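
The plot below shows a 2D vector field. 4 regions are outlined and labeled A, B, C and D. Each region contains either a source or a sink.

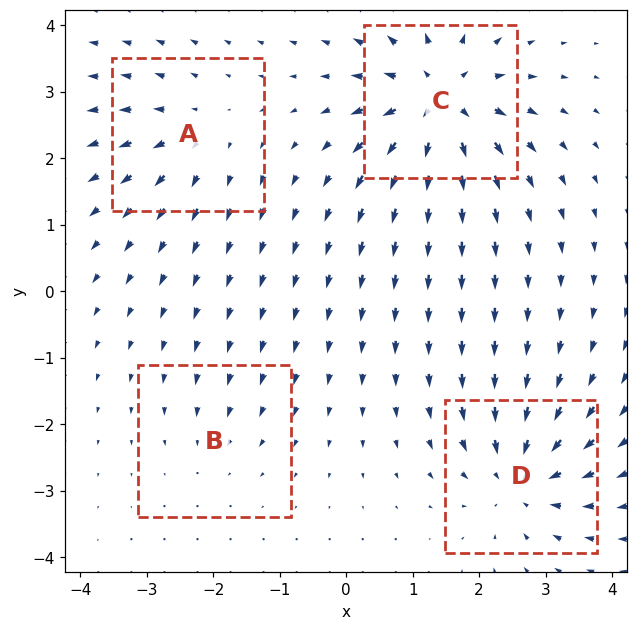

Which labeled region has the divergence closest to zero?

B

Divergence at each region's feature centre — A: about +4, B: about -2, C: about +9, D: about -7. Region B is closest to zero.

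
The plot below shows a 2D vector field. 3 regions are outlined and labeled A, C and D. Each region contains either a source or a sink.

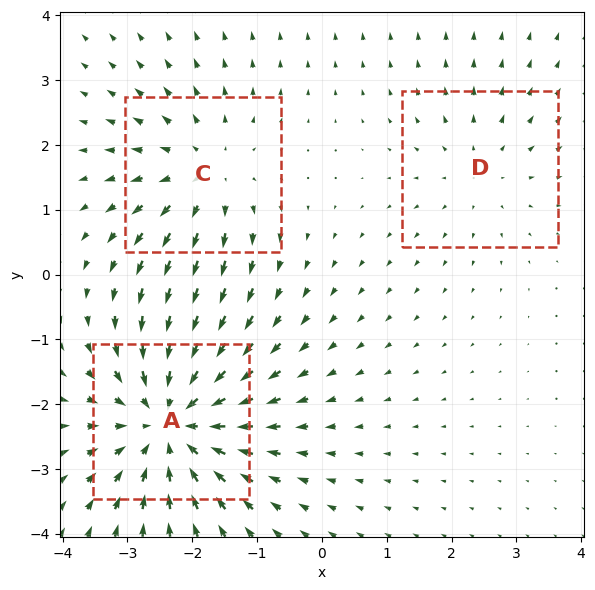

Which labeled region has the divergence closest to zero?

D

Divergence at each region's feature centre — A: about -4, C: about +3, D: about +2. Region D is closest to zero.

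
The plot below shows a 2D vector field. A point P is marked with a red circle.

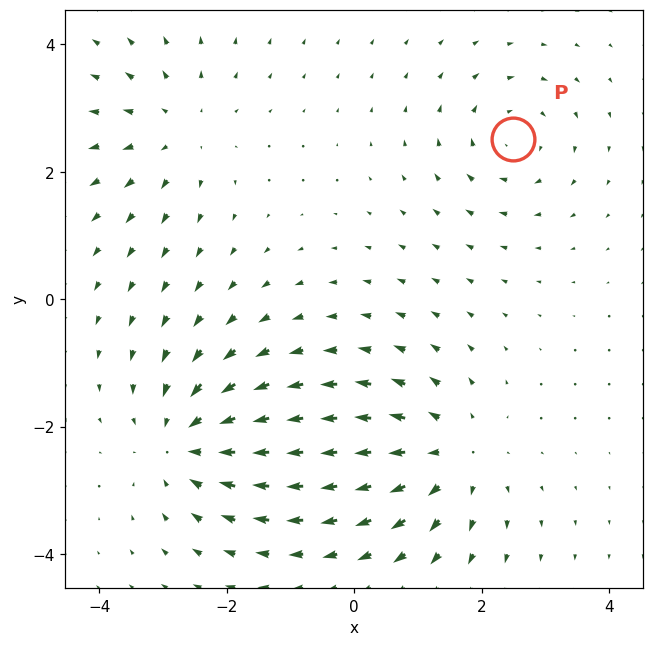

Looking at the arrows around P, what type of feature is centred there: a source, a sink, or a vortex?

vortex

At P (2.5, 2.5) the arrows circulate clockwise. Divergence ≈0, curl about -4 — near-zero divergence with nonzero curl is a vortex.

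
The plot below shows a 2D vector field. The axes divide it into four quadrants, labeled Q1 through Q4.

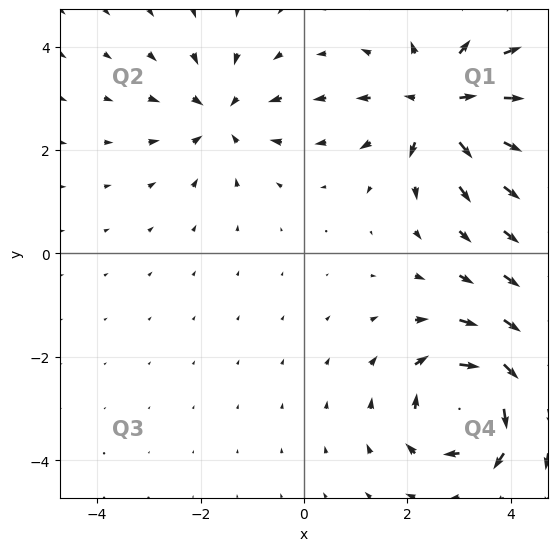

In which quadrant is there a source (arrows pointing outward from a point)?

Q1

The source sits at approximately (2.7, 2.9), which lies in quadrant Q1. The divergence there is about +5, positive as expected for a source.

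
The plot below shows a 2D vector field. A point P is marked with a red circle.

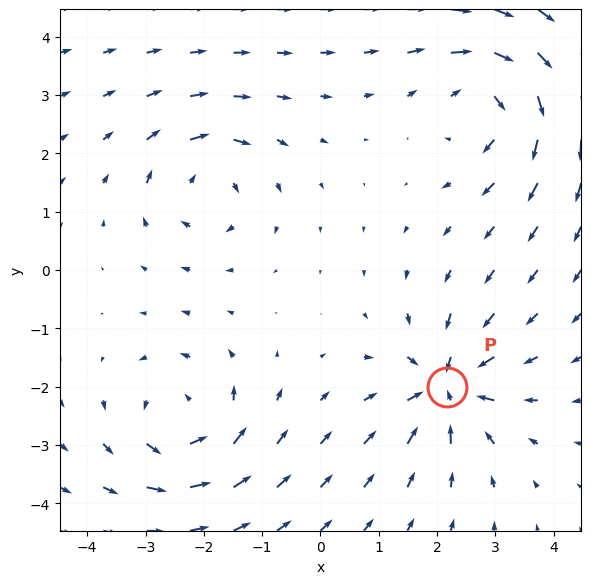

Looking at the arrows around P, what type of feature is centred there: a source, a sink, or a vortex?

sink

At P (2.2, -2.0) the arrows converge inward. Divergence about -6, curl ≈0 — negative divergence with near-zero curl is a sink.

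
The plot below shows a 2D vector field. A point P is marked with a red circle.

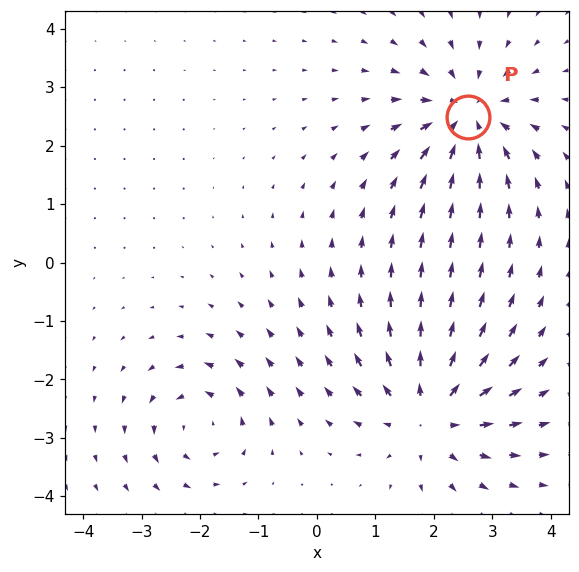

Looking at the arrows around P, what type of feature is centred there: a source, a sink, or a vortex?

sink

At P (2.6, 2.5) the arrows converge inward. Divergence about -5, curl ≈0 — negative divergence with near-zero curl is a sink.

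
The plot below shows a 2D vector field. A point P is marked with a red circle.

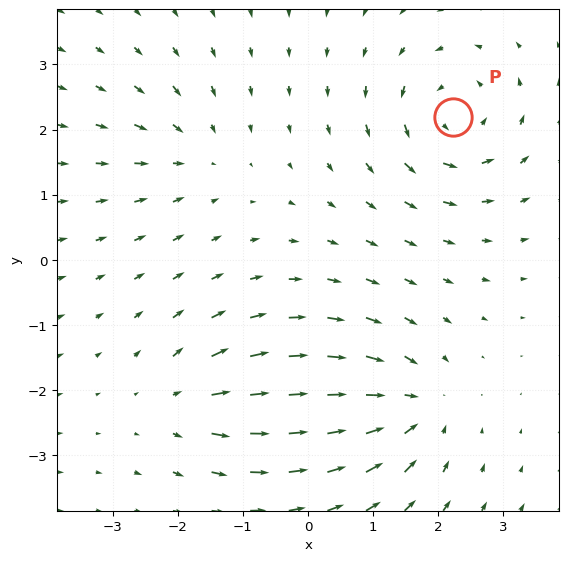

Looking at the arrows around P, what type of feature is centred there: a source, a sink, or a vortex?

vortex

At P (2.2, 2.2) the arrows circulate counterclockwise. Divergence ≈0, curl about +5 — near-zero divergence with nonzero curl is a vortex.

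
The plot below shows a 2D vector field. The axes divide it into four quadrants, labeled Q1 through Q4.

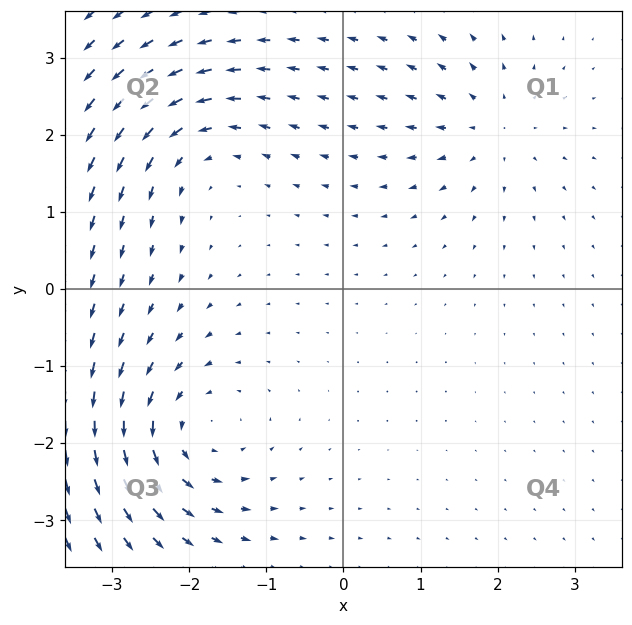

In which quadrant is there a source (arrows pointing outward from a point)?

The source sits at approximately (1.9, 2.1), which lies in quadrant Q1. The divergence there is about +4, positive as expected for a source.

Q1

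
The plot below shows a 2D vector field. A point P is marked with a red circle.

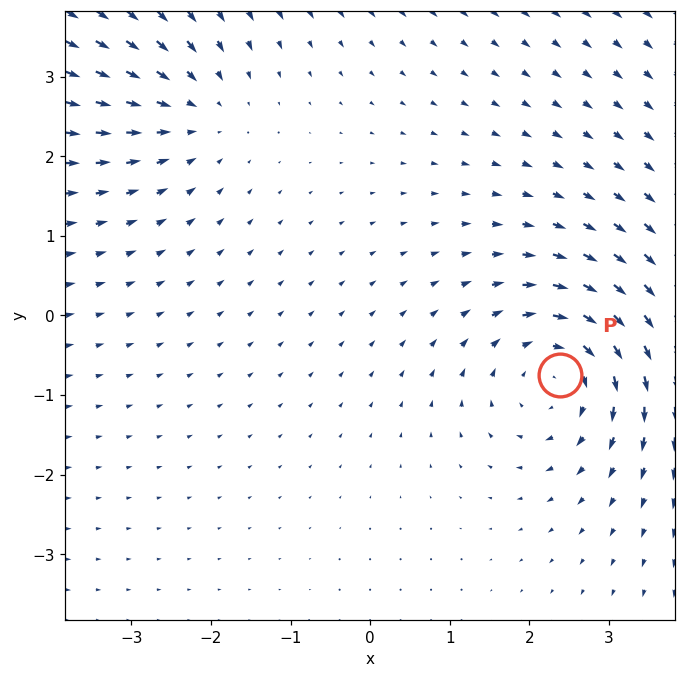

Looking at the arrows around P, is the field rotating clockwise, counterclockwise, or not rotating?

clockwise

Near P at (2.4, -0.7) the arrows circulate clockwise. The curl (z-component) there is about -4; negative curl means clockwise rotation.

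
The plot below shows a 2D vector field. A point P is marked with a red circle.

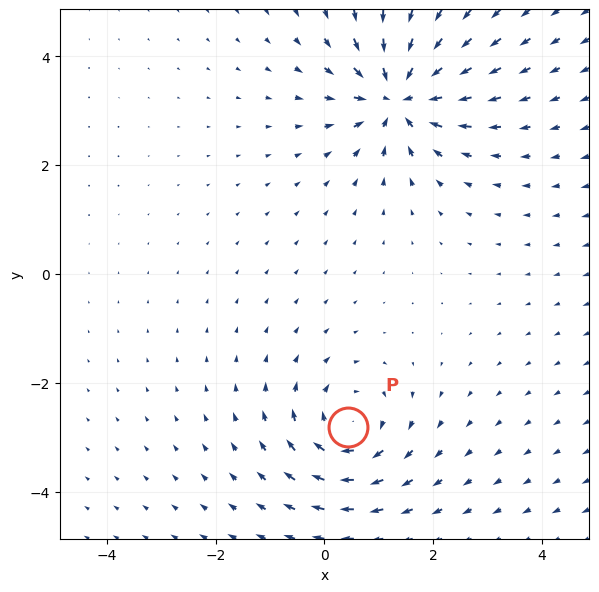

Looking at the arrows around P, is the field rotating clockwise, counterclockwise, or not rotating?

clockwise

Near P at (0.4, -2.8) the arrows circulate clockwise. The curl (z-component) there is about -3; negative curl means clockwise rotation.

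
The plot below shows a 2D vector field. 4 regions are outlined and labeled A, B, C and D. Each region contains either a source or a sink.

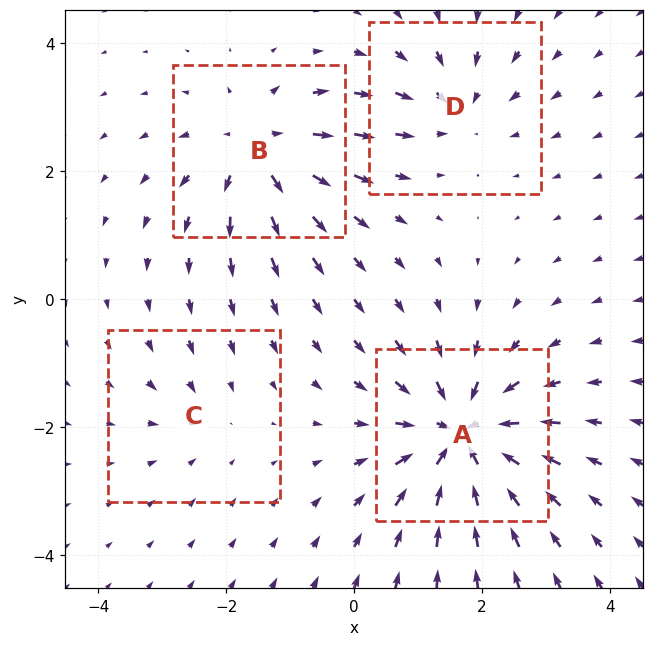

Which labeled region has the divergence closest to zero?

C

Divergence at each region's feature centre — A: about -7, B: about +5, C: about -2, D: about -4. Region C is closest to zero.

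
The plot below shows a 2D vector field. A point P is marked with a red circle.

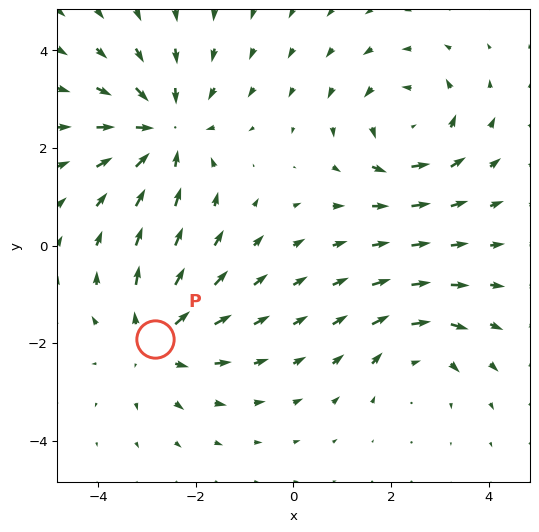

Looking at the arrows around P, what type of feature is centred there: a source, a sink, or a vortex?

source

At P (-2.8, -1.9) the arrows spread outward. Divergence about +3, curl ≈0 — positive divergence with near-zero curl is a source.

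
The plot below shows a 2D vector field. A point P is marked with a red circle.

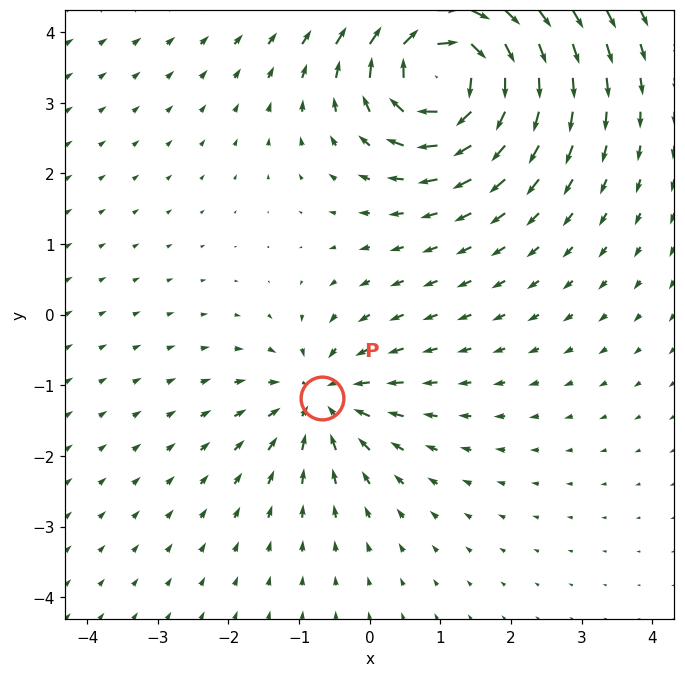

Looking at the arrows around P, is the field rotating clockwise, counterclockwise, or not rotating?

not rotating

Near P at (-0.7, -1.2) the arrows show no circulation. The curl there is ≈0.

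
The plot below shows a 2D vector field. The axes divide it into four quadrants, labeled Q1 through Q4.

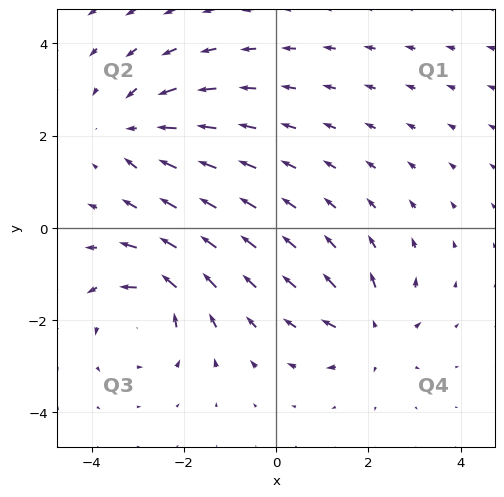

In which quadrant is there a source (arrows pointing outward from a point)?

Q4

The source sits at approximately (2.1, -2.3), which lies in quadrant Q4. The divergence there is about +5, positive as expected for a source.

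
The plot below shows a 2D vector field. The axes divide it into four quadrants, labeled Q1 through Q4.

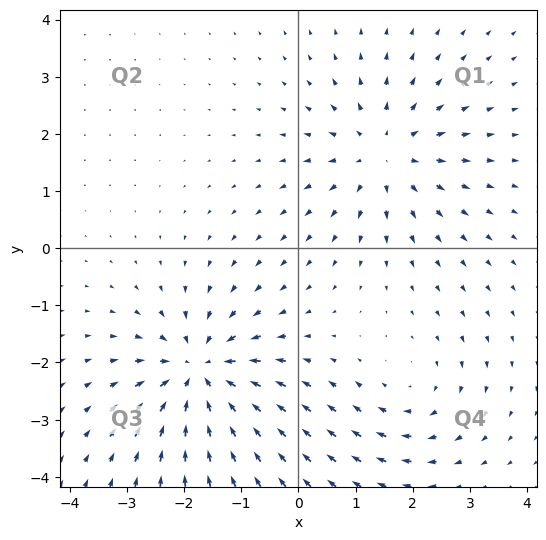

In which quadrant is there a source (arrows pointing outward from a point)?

The source sits at approximately (1.5, 1.6), which lies in quadrant Q1. The divergence there is about +4, positive as expected for a source.

Q1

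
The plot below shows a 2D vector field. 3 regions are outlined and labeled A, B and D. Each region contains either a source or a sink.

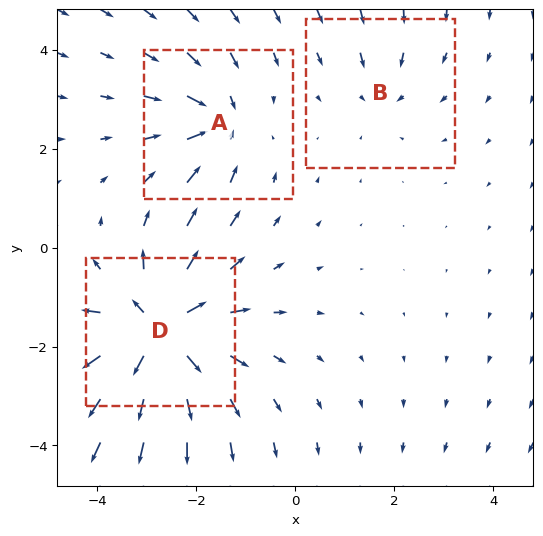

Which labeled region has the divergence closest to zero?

Divergence at each region's feature centre — A: about -4, B: about -2, D: about +6. Region B is closest to zero.

B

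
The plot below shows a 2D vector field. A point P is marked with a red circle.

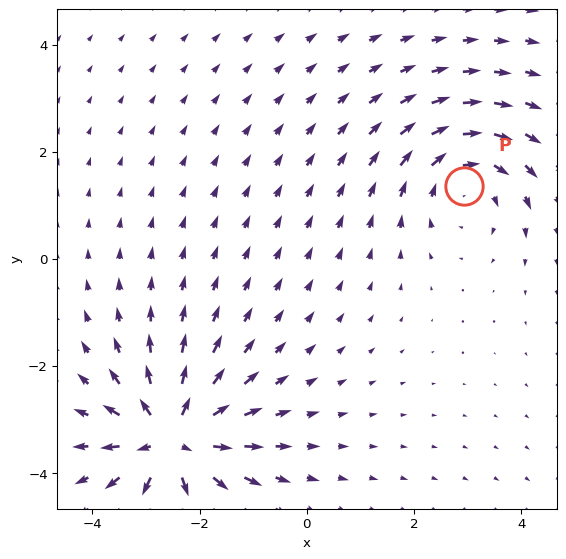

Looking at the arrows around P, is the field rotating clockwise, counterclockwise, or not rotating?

clockwise

Near P at (2.9, 1.4) the arrows circulate clockwise. The curl (z-component) there is about -3; negative curl means clockwise rotation.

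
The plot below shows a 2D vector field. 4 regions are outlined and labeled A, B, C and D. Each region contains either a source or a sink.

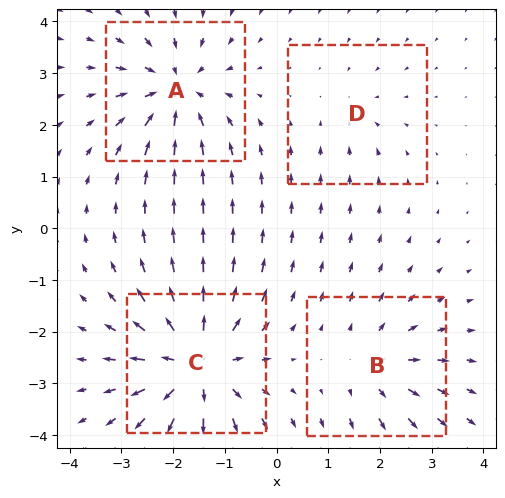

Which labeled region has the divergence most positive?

Divergence at each region's feature centre — A: about -6, B: about +4, C: about +7, D: about -2. Region C is most positive.

C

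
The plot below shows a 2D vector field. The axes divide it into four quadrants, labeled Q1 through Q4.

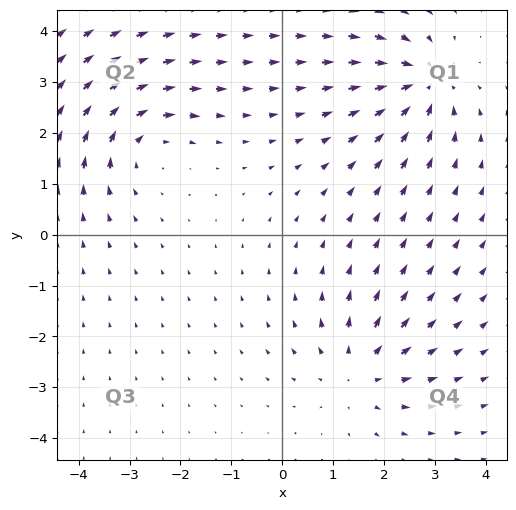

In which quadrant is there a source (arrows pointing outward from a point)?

The source sits at approximately (1.5, -2.7), which lies in quadrant Q4. The divergence there is about +3, positive as expected for a source.

Q4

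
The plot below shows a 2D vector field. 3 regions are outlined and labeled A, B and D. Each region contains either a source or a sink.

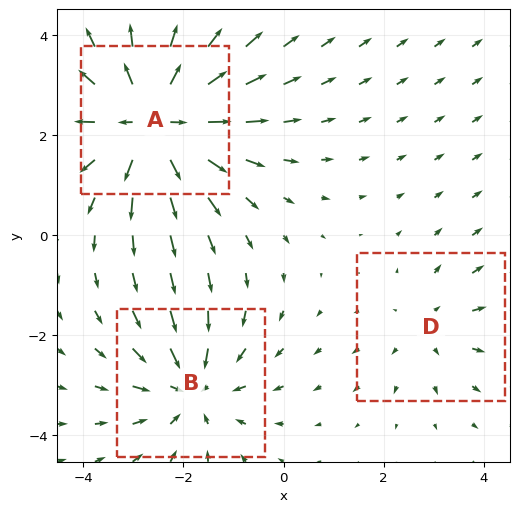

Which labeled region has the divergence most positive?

A

Divergence at each region's feature centre — A: about +4, B: about -3, D: about +2. Region A is most positive.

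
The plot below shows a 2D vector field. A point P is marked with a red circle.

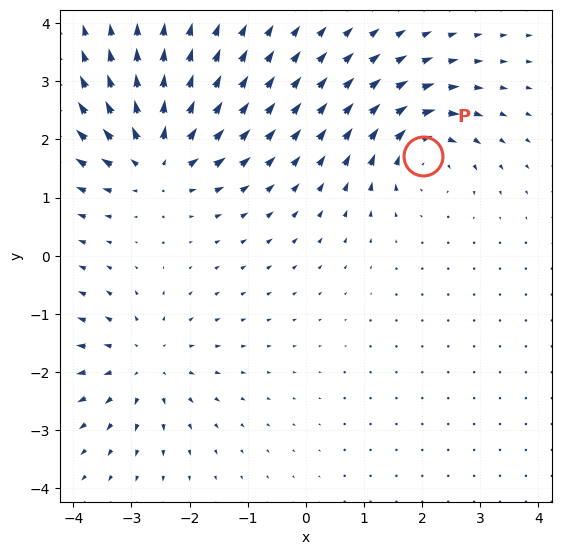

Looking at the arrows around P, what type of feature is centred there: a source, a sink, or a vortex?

vortex

At P (2.0, 1.7) the arrows circulate clockwise. Divergence ≈0, curl about -6 — near-zero divergence with nonzero curl is a vortex.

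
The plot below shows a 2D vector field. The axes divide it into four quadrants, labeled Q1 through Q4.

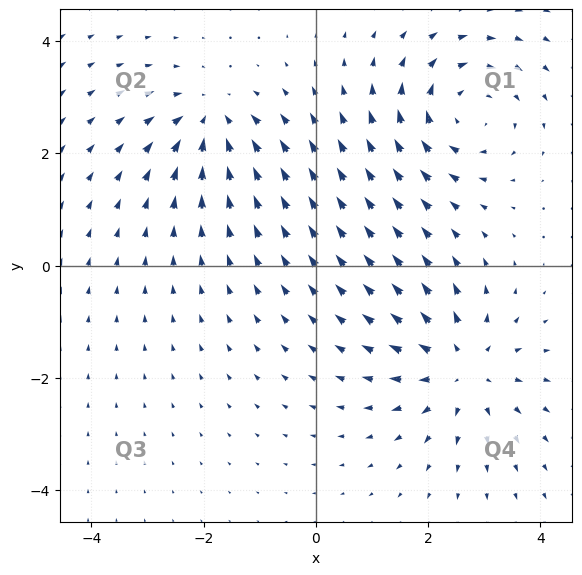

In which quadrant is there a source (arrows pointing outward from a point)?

The source sits at approximately (2.6, -1.8), which lies in quadrant Q4. The divergence there is about +4, positive as expected for a source.

Q4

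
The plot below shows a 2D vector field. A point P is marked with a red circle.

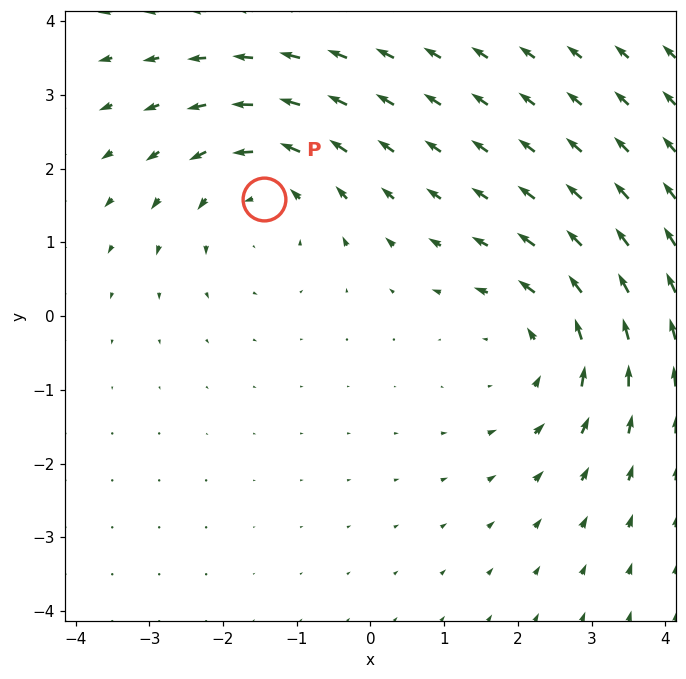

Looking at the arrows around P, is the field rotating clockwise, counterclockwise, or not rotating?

counterclockwise

Near P at (-1.4, 1.6) the arrows circulate counterclockwise. The curl (z-component) there is about +2; positive curl means counterclockwise rotation.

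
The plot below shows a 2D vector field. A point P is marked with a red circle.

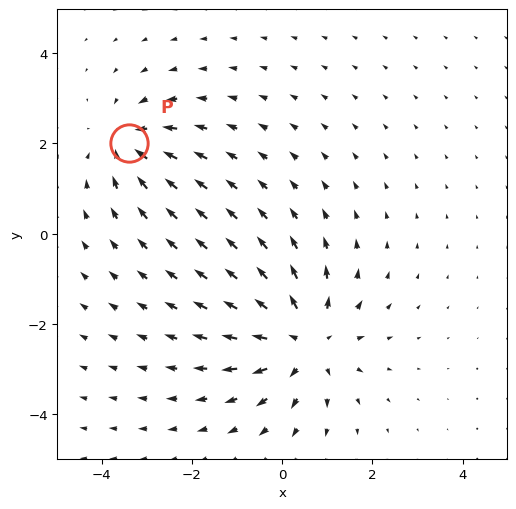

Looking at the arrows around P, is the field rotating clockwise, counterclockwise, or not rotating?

Near P at (-3.4, 2.0) the arrows show no circulation. The curl there is ≈0.

not rotating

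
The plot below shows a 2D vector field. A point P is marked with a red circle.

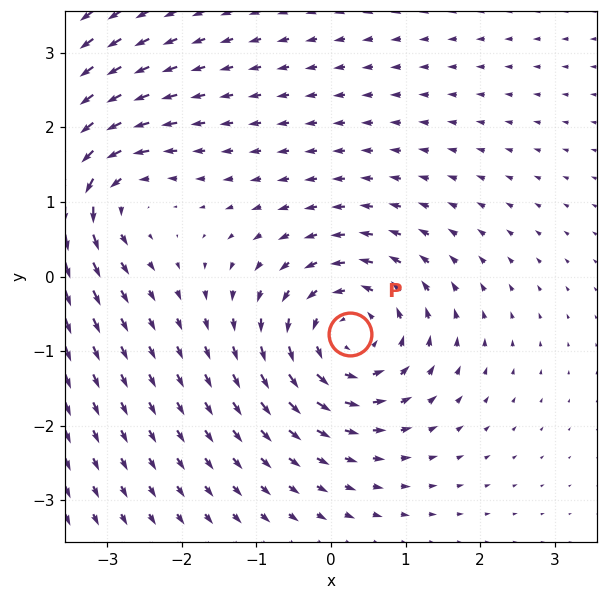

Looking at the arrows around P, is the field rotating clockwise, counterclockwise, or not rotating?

Near P at (0.3, -0.8) the arrows circulate counterclockwise. The curl (z-component) there is about +4; positive curl means counterclockwise rotation.

counterclockwise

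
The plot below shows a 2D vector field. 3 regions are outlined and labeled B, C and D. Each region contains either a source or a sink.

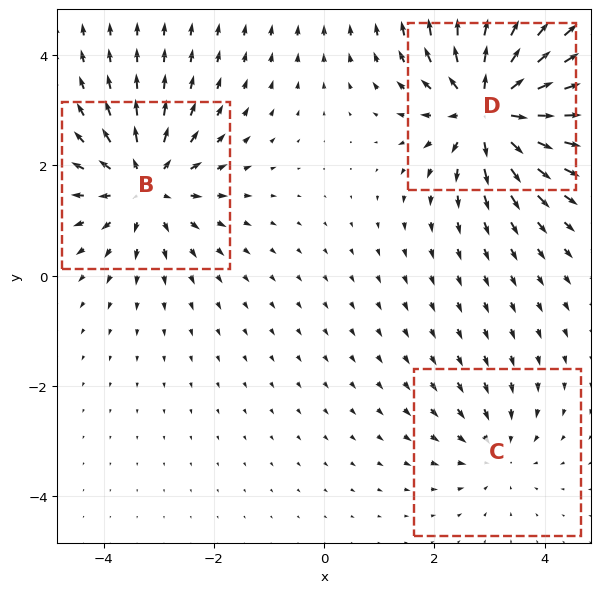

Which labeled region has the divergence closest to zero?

Divergence at each region's feature centre — B: about +4, C: about -2, D: about +5. Region C is closest to zero.

C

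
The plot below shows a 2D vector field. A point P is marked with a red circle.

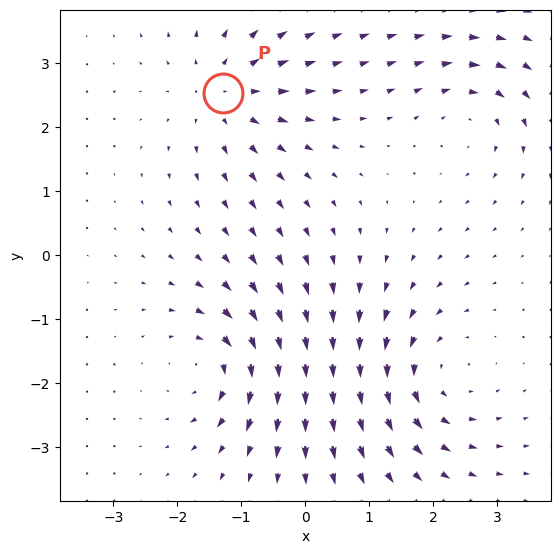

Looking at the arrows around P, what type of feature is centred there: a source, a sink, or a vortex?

At P (-1.3, 2.5) the arrows spread outward. Divergence about +4, curl ≈0 — positive divergence with near-zero curl is a source.

source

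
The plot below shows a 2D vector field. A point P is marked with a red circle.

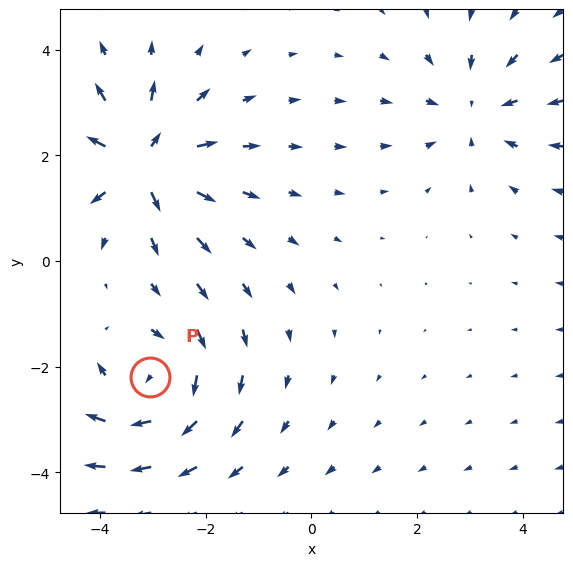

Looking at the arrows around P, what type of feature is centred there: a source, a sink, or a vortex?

vortex

At P (-3.1, -2.2) the arrows circulate clockwise. Divergence ≈0, curl about -5 — near-zero divergence with nonzero curl is a vortex.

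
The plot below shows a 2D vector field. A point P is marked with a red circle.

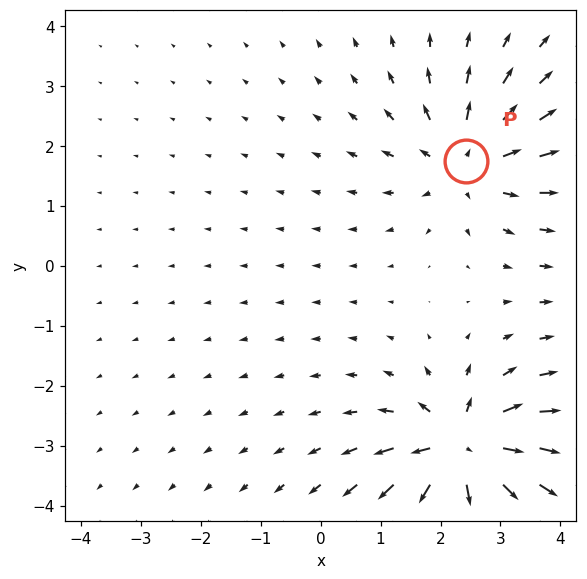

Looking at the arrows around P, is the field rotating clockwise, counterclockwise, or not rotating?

not rotating

Near P at (2.4, 1.7) the arrows show no circulation. The curl there is ≈0.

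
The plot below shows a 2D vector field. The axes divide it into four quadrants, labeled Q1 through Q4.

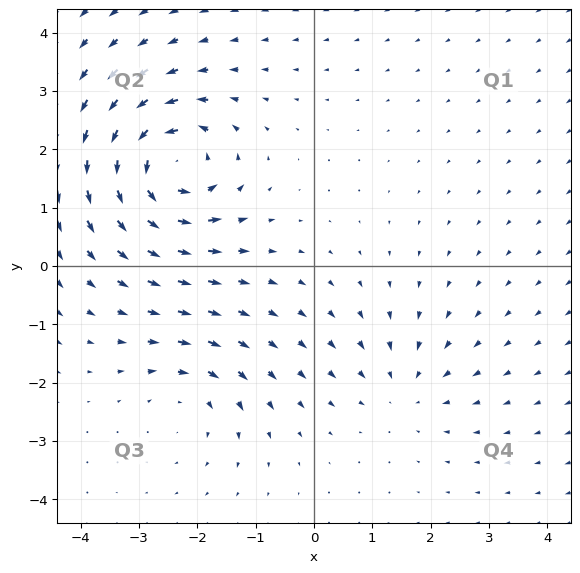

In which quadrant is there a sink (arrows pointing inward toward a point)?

Q4

The sink sits at approximately (1.6, -2.1), which lies in quadrant Q4. The divergence there is about -3, negative as expected for a sink.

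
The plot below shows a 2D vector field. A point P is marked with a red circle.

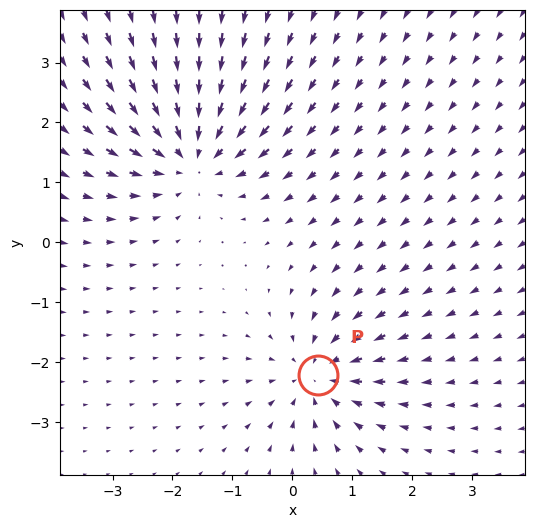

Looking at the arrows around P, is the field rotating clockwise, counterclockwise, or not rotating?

not rotating

Near P at (0.4, -2.2) the arrows show no circulation. The curl there is ≈0.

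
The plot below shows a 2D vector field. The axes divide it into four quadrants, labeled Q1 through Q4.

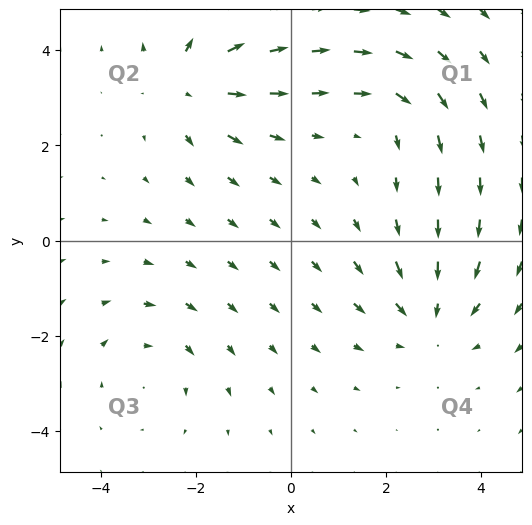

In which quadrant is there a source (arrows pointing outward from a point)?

The source sits at approximately (-2.1, 3.3), which lies in quadrant Q2. The divergence there is about +4, positive as expected for a source.

Q2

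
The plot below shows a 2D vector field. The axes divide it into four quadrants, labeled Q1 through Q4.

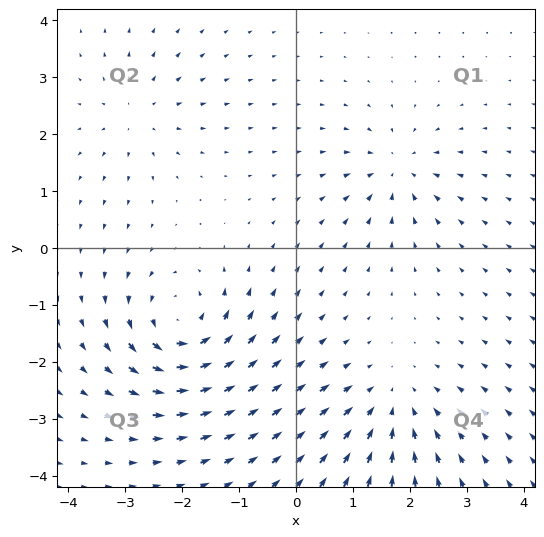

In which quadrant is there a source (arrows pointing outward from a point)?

Q2

The source sits at approximately (-2.8, 2.3), which lies in quadrant Q2. The divergence there is about +3, positive as expected for a source.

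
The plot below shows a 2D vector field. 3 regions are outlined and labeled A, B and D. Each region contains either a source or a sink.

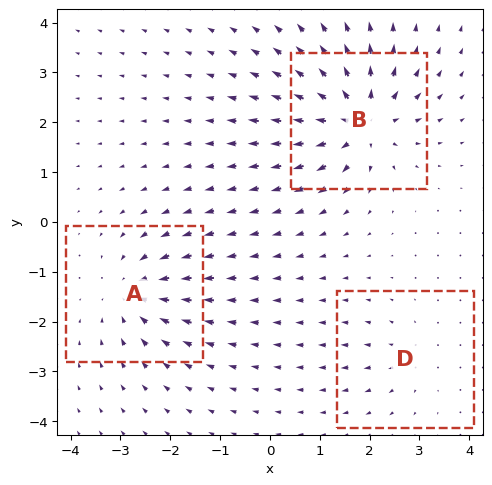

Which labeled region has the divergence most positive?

Divergence at each region's feature centre — A: about -4, B: about +6, D: about +2. Region B is most positive.

B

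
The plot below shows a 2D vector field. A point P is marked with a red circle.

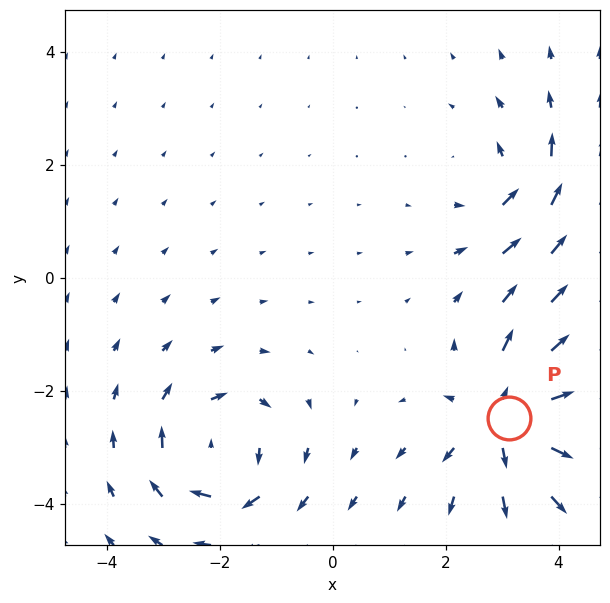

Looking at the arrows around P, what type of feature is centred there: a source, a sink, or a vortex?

source

At P (3.1, -2.5) the arrows spread outward. Divergence about +5, curl ≈0 — positive divergence with near-zero curl is a source.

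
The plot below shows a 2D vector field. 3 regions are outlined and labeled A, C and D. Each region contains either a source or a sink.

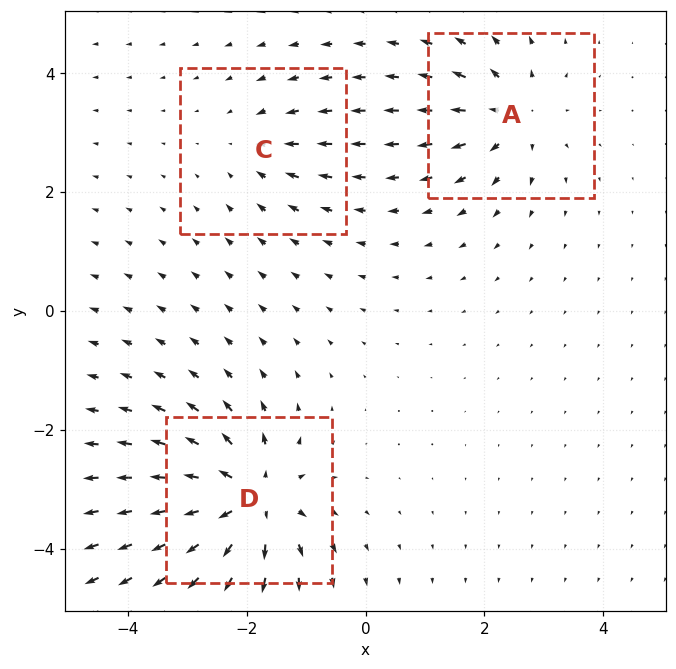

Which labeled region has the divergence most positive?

Divergence at each region's feature centre — A: about +4, C: about -2, D: about +6. Region D is most positive.

D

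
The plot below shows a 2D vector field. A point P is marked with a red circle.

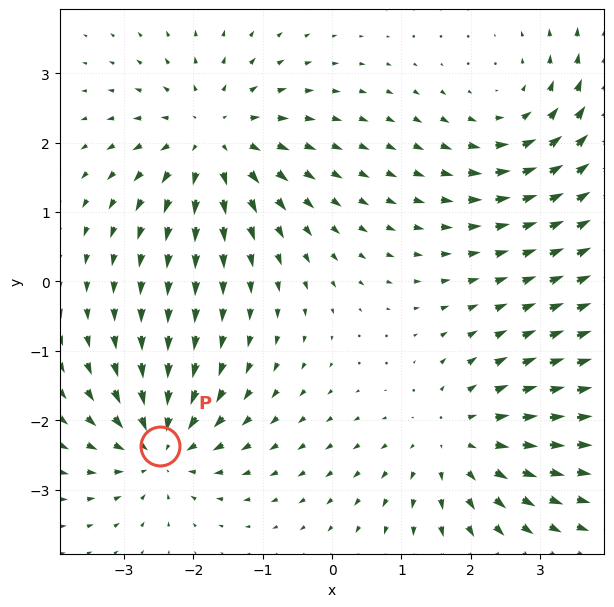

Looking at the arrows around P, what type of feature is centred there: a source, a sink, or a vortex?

At P (-2.5, -2.4) the arrows converge inward. Divergence about -5, curl ≈0 — negative divergence with near-zero curl is a sink.

sink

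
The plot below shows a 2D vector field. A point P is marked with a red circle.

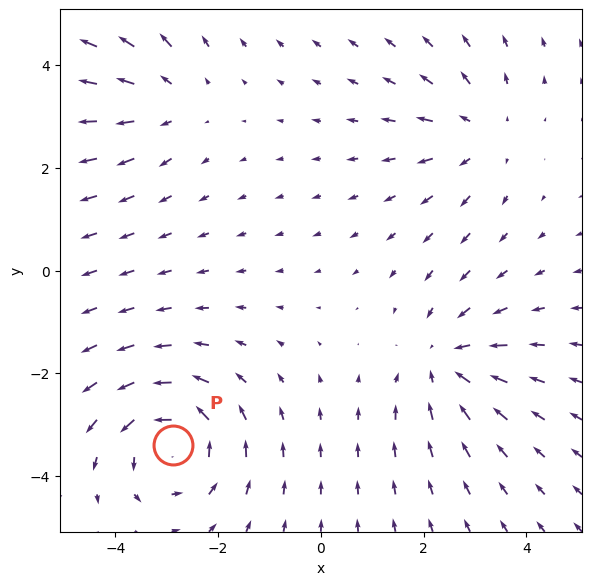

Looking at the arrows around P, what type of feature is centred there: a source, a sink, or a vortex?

vortex

At P (-2.9, -3.4) the arrows circulate counterclockwise. Divergence ≈0, curl about +5 — near-zero divergence with nonzero curl is a vortex.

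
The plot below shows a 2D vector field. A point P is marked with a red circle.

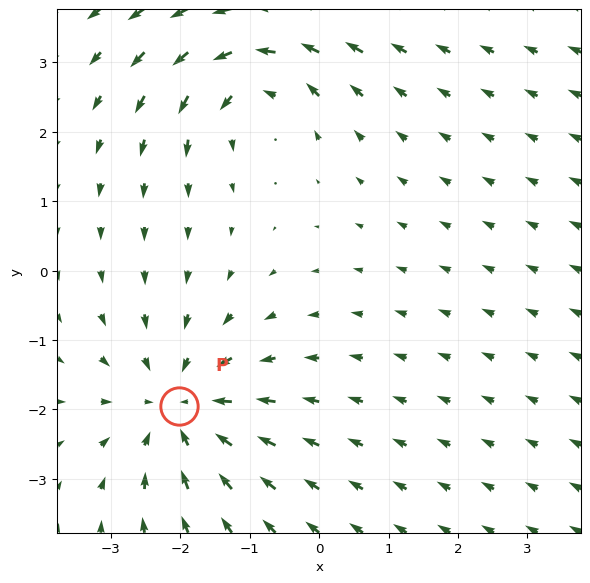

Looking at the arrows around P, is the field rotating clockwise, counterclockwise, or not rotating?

Near P at (-2.0, -2.0) the arrows show no circulation. The curl there is ≈0.

not rotating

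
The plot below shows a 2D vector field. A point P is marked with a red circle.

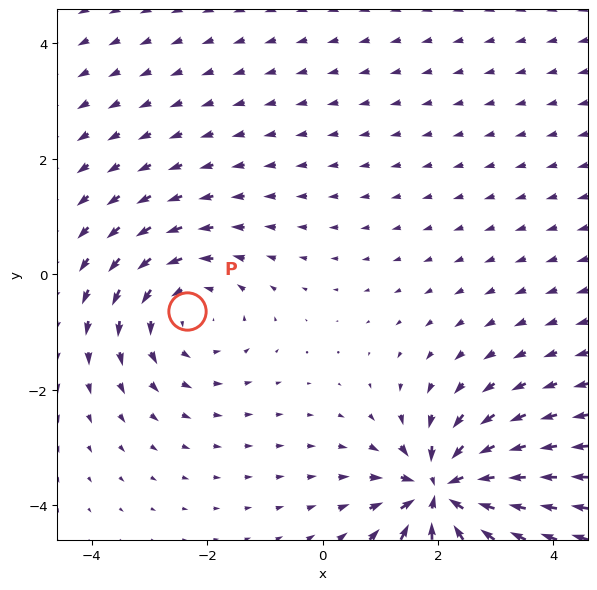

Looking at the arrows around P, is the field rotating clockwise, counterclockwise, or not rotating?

counterclockwise

Near P at (-2.3, -0.6) the arrows circulate counterclockwise. The curl (z-component) there is about +3; positive curl means counterclockwise rotation.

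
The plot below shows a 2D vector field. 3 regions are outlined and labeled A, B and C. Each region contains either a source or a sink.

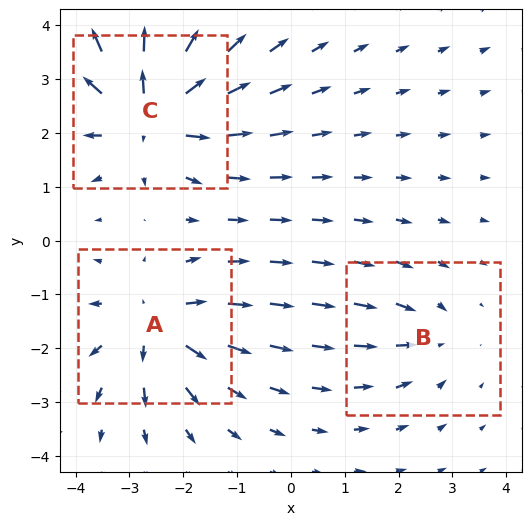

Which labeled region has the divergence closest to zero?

Divergence at each region's feature centre — A: about +4, B: about -2, C: about +5. Region B is closest to zero.

B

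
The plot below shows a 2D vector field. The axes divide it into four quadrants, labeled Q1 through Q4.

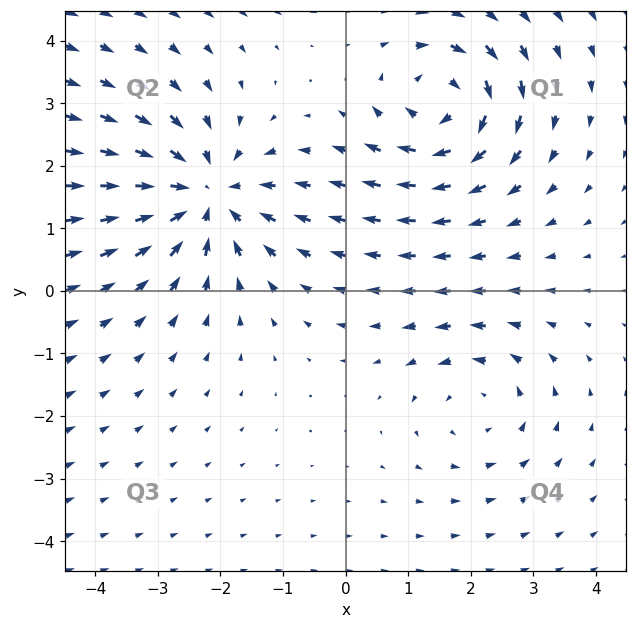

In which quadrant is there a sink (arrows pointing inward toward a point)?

Q2

The sink sits at approximately (-2.2, 1.5), which lies in quadrant Q2. The divergence there is about -5, negative as expected for a sink.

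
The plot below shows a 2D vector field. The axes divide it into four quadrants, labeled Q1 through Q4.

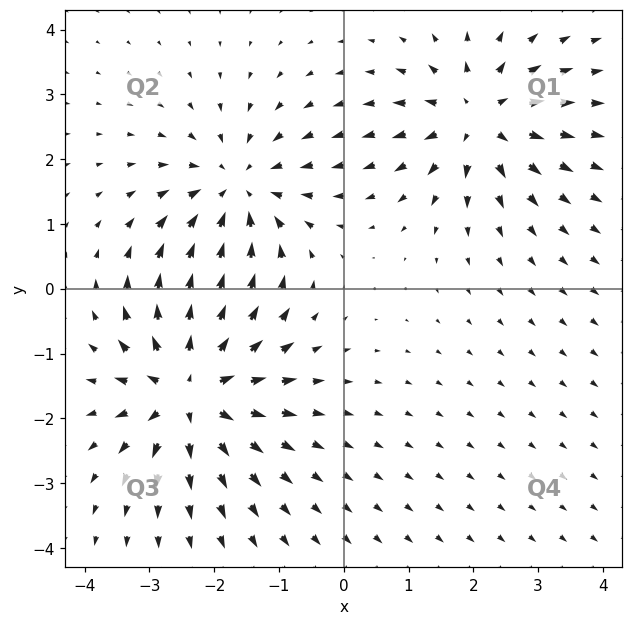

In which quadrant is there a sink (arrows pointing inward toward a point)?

Q2

The sink sits at approximately (-1.7, 1.5), which lies in quadrant Q2. The divergence there is about -4, negative as expected for a sink.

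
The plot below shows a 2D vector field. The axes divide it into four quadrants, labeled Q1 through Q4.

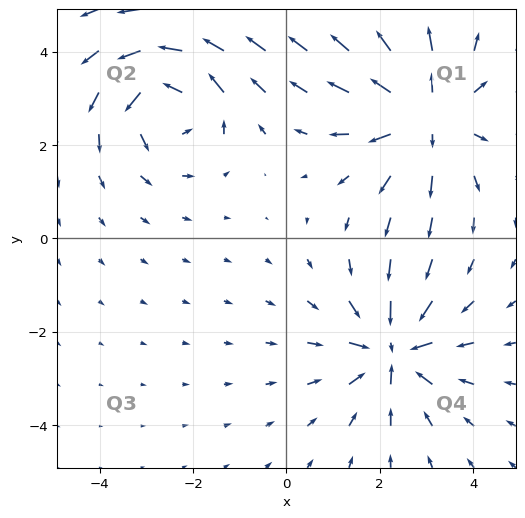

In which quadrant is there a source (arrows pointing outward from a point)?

The source sits at approximately (3.0, 2.6), which lies in quadrant Q1. The divergence there is about +4, positive as expected for a source.

Q1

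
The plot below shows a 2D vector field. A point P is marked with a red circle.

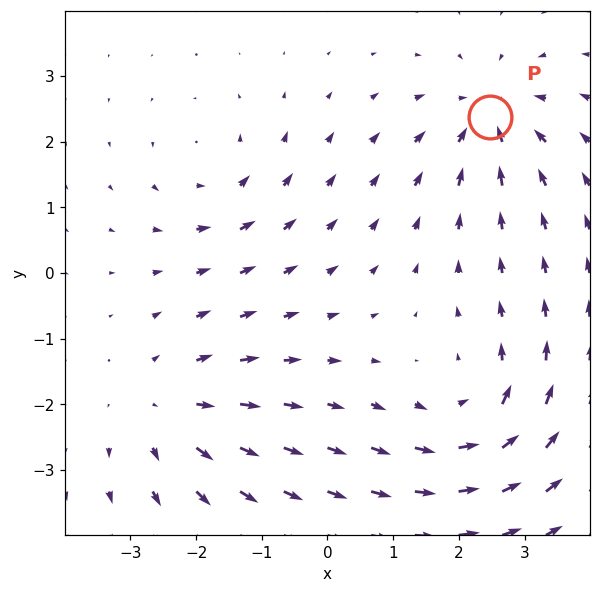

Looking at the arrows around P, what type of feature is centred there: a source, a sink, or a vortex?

sink

At P (2.5, 2.4) the arrows converge inward. Divergence about -5, curl ≈0 — negative divergence with near-zero curl is a sink.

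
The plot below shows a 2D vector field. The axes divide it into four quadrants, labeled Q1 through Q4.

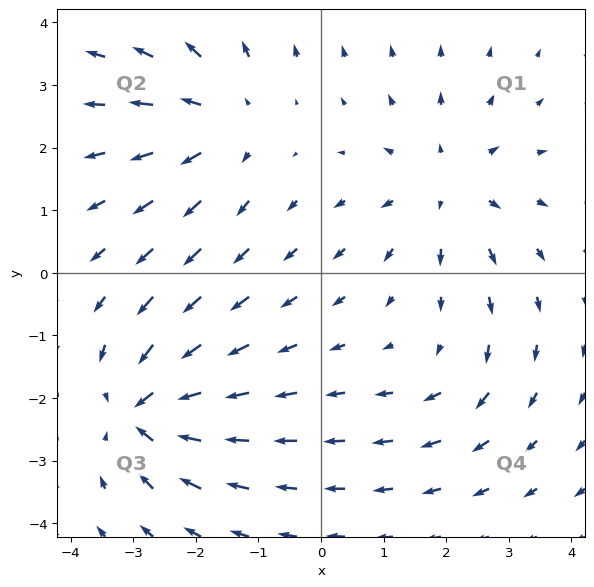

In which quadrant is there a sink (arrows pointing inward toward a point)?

Q3

The sink sits at approximately (-2.8, -2.2), which lies in quadrant Q3. The divergence there is about -7, negative as expected for a sink.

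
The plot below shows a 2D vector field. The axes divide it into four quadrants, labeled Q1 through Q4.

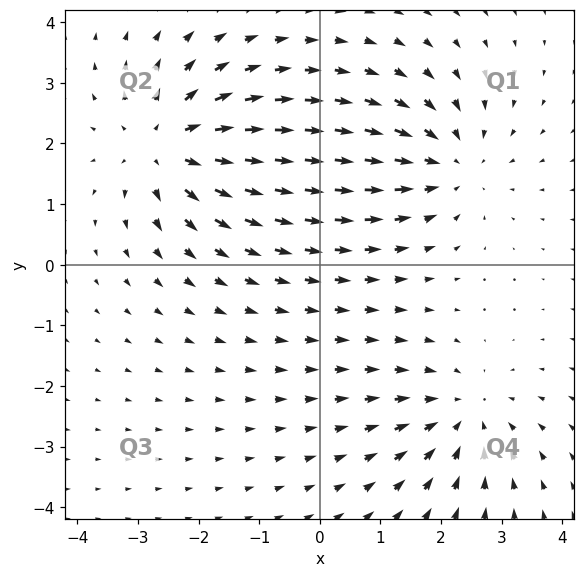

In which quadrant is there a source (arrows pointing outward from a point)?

The source sits at approximately (-2.5, 2.0), which lies in quadrant Q2. The divergence there is about +4, positive as expected for a source.

Q2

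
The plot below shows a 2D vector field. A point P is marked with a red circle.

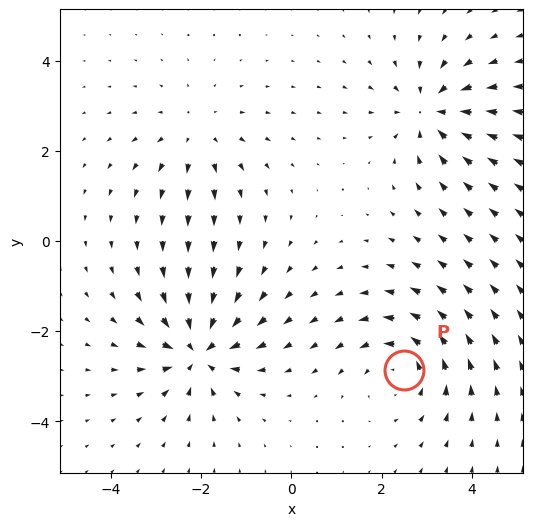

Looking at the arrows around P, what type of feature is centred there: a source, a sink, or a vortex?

At P (2.5, -2.9) the arrows circulate counterclockwise. Divergence ≈0, curl about +3 — near-zero divergence with nonzero curl is a vortex.

vortex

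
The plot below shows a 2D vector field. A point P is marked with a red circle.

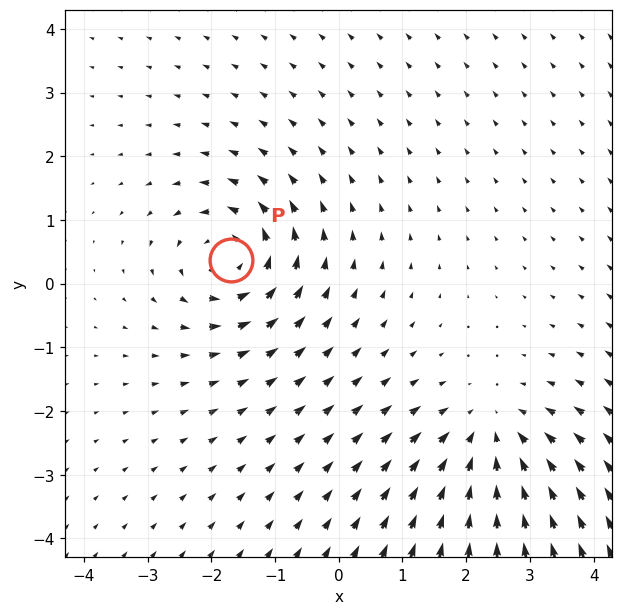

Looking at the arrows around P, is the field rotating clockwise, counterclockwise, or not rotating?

Near P at (-1.7, 0.4) the arrows circulate counterclockwise. The curl (z-component) there is about +5; positive curl means counterclockwise rotation.

counterclockwise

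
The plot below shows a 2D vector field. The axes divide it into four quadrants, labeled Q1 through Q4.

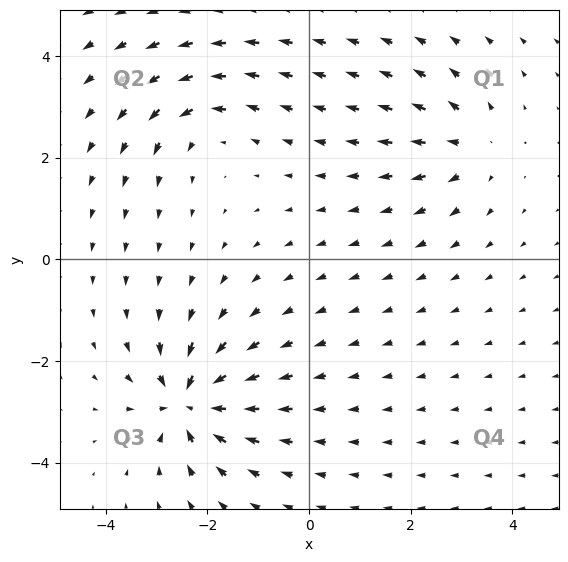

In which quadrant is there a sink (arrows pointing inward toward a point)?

The sink sits at approximately (-2.4, -2.8), which lies in quadrant Q3. The divergence there is about -7, negative as expected for a sink.

Q3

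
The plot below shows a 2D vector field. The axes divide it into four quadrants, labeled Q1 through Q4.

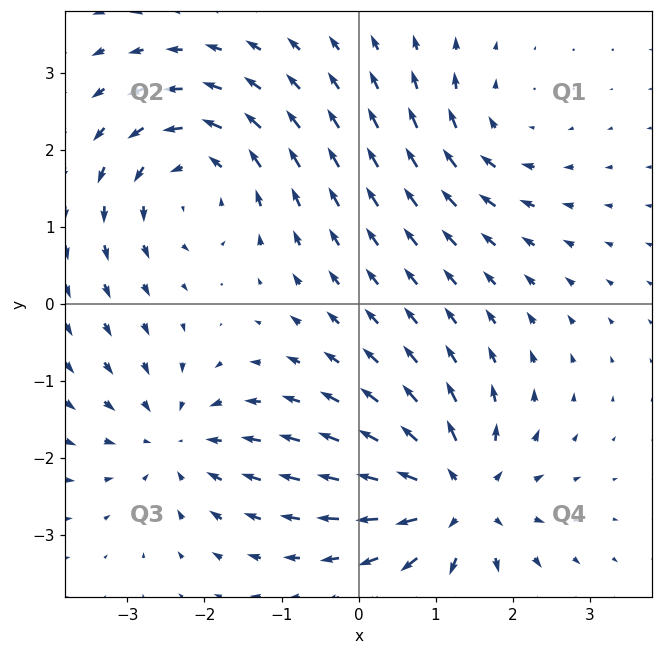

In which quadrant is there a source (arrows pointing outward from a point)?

Q4

The source sits at approximately (1.3, -2.5), which lies in quadrant Q4. The divergence there is about +6, positive as expected for a source.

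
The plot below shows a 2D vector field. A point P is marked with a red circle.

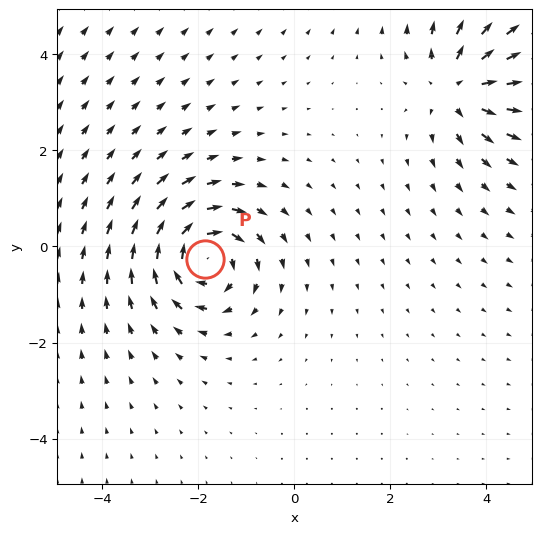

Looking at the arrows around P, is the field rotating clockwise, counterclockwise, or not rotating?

Near P at (-1.9, -0.3) the arrows circulate clockwise. The curl (z-component) there is about -6; negative curl means clockwise rotation.

clockwise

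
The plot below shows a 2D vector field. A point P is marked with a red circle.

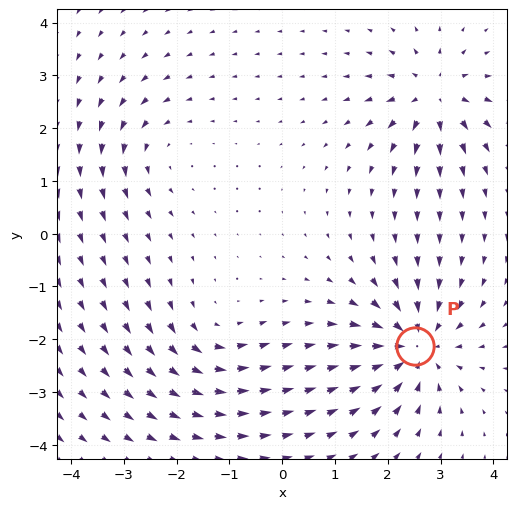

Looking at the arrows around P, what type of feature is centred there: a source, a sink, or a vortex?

sink

At P (2.5, -2.1) the arrows converge inward. Divergence about -5, curl ≈0 — negative divergence with near-zero curl is a sink.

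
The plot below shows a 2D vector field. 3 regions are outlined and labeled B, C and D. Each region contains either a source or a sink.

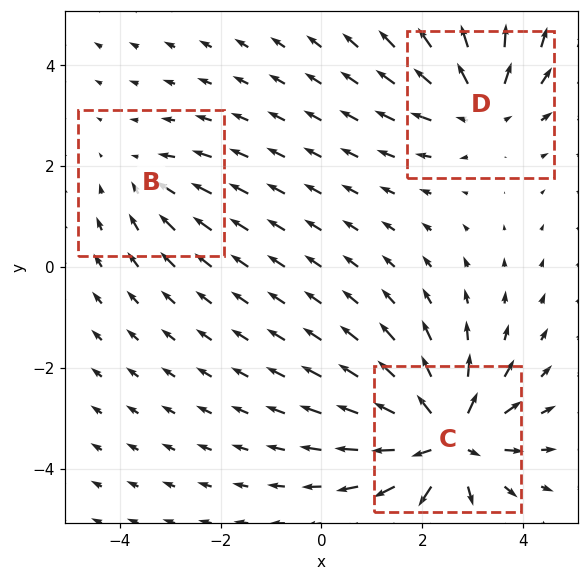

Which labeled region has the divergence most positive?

C

Divergence at each region's feature centre — B: about -2, C: about +6, D: about +4. Region C is most positive.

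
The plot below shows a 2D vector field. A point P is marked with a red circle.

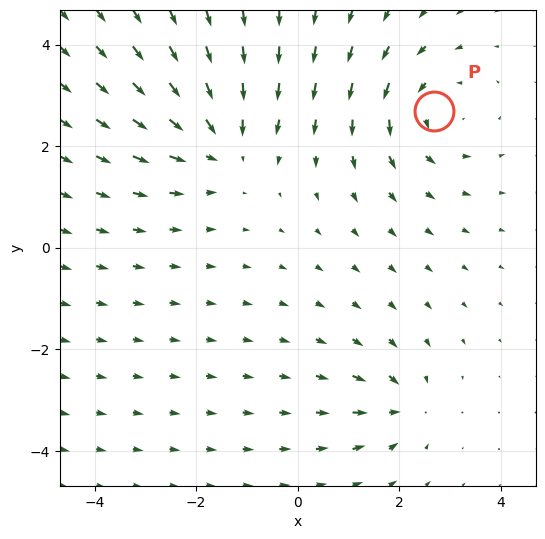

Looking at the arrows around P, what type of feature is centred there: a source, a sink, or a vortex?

vortex

At P (2.7, 2.7) the arrows circulate counterclockwise. Divergence ≈0, curl about +4 — near-zero divergence with nonzero curl is a vortex.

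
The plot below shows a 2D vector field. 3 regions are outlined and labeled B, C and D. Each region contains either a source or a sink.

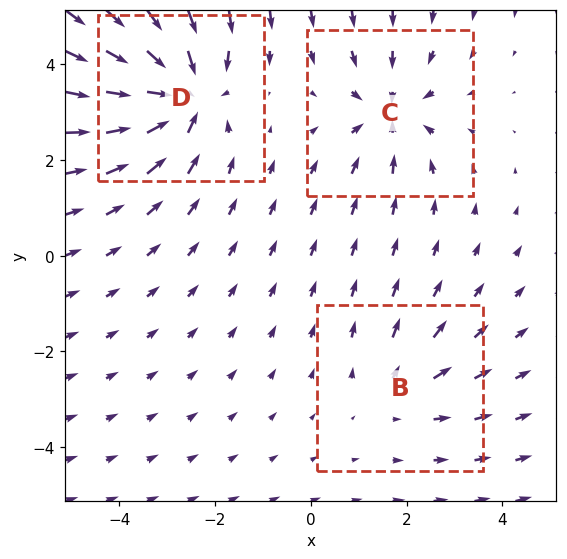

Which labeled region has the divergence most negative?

Divergence at each region's feature centre — B: about +2, C: about -3, D: about -5. Region D is most negative.

D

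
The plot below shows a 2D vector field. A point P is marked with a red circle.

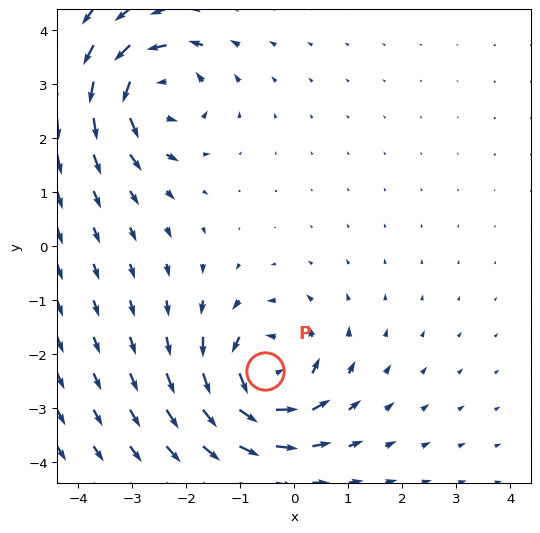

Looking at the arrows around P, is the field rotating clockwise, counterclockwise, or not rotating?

counterclockwise

Near P at (-0.5, -2.3) the arrows circulate counterclockwise. The curl (z-component) there is about +7; positive curl means counterclockwise rotation.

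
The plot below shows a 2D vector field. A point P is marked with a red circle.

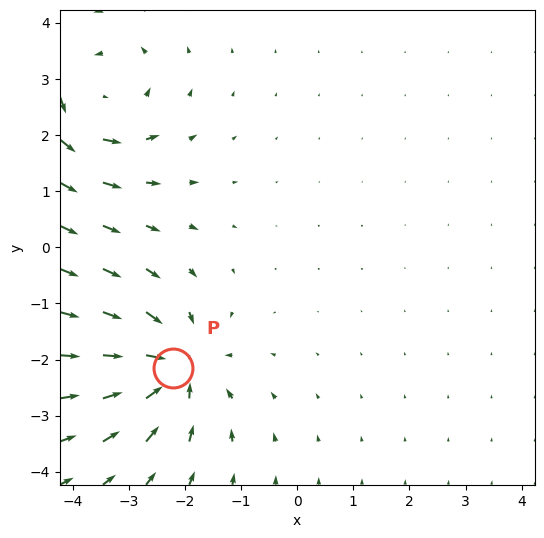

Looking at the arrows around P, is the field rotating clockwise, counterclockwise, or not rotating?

Near P at (-2.2, -2.1) the arrows show no circulation. The curl there is ≈0.

not rotating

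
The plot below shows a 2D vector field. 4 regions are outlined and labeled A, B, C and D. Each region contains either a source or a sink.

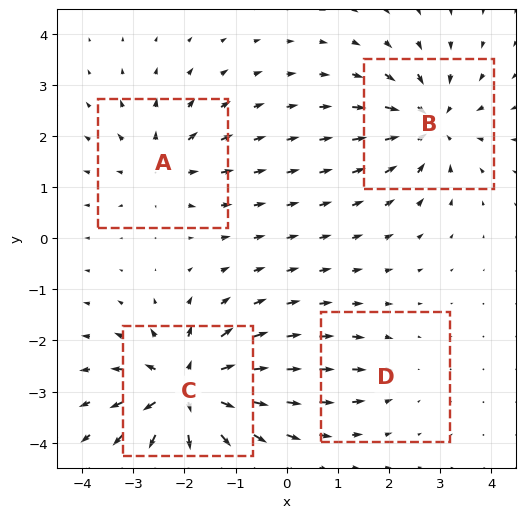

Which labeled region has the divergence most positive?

C

Divergence at each region's feature centre — A: about +4, B: about -6, C: about +8, D: about -2. Region C is most positive.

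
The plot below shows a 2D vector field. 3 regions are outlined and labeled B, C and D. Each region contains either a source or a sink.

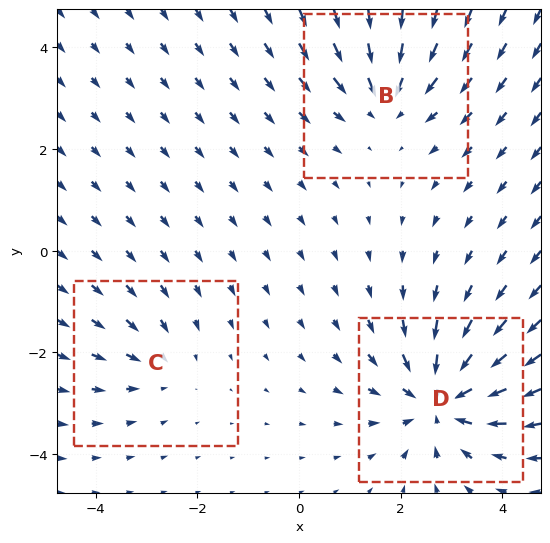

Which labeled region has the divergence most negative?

D

Divergence at each region's feature centre — B: about -3, C: about -2, D: about -5. Region D is most negative.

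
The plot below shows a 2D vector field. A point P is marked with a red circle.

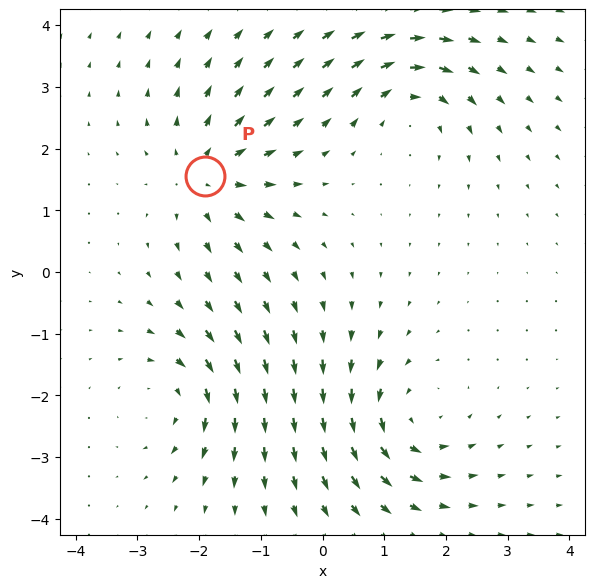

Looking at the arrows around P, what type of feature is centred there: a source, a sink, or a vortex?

At P (-1.9, 1.6) the arrows spread outward. Divergence about +5, curl ≈0 — positive divergence with near-zero curl is a source.

source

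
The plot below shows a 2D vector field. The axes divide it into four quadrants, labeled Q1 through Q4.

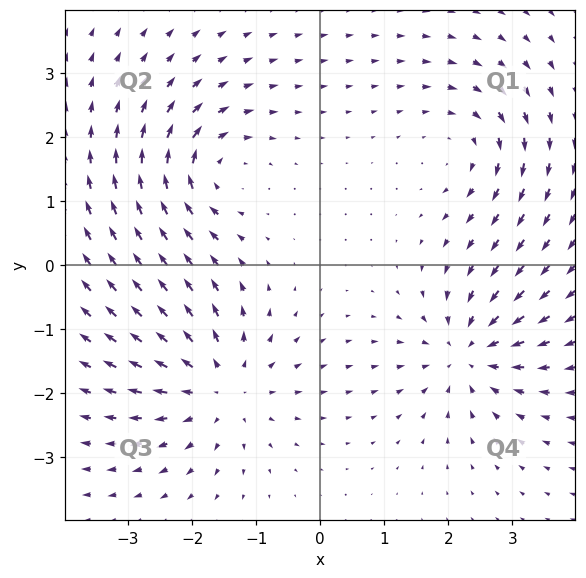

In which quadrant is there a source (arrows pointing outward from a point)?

Q3

The source sits at approximately (-1.6, -1.9), which lies in quadrant Q3. The divergence there is about +5, positive as expected for a source.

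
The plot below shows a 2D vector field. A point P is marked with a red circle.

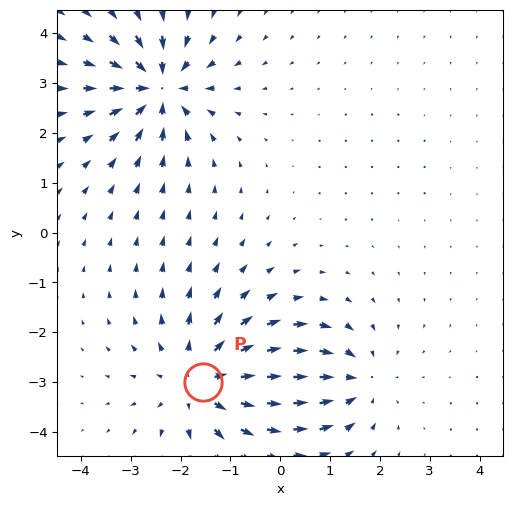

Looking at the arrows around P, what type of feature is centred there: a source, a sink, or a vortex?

source

At P (-1.6, -3.0) the arrows spread outward. Divergence about +4, curl ≈0 — positive divergence with near-zero curl is a source.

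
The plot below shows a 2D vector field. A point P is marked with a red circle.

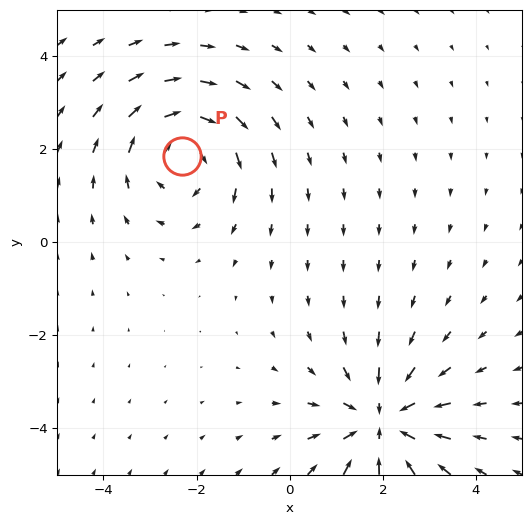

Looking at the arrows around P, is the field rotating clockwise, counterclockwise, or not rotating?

clockwise

Near P at (-2.3, 1.8) the arrows circulate clockwise. The curl (z-component) there is about -3; negative curl means clockwise rotation.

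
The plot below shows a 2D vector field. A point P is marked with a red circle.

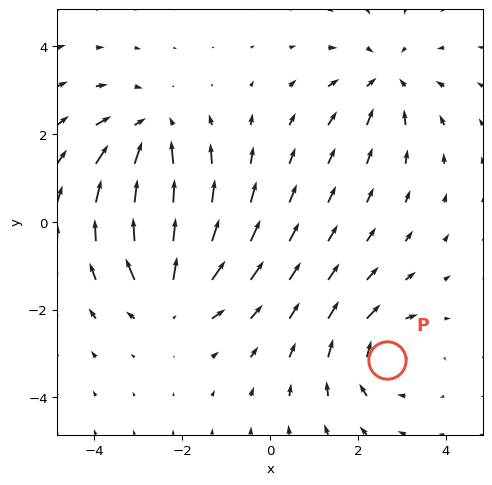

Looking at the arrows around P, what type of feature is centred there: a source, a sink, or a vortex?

At P (2.7, -3.2) the arrows circulate clockwise. Divergence ≈0, curl about -4 — near-zero divergence with nonzero curl is a vortex.

vortex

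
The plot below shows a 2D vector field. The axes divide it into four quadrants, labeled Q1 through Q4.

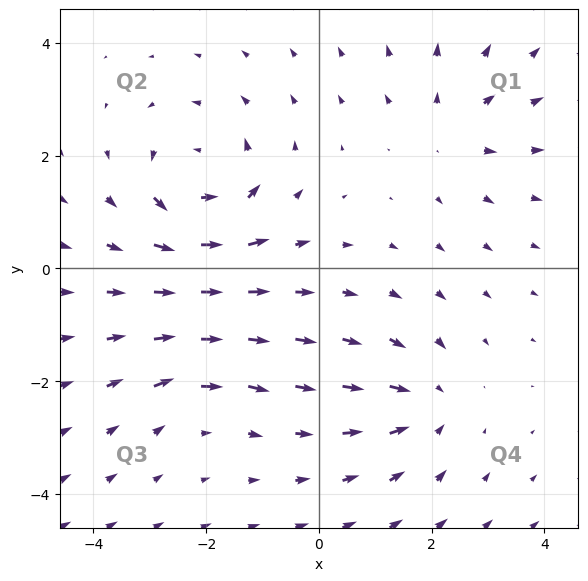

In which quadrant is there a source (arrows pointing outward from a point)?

The source sits at approximately (2.3, 2.5), which lies in quadrant Q1. The divergence there is about +3, positive as expected for a source.

Q1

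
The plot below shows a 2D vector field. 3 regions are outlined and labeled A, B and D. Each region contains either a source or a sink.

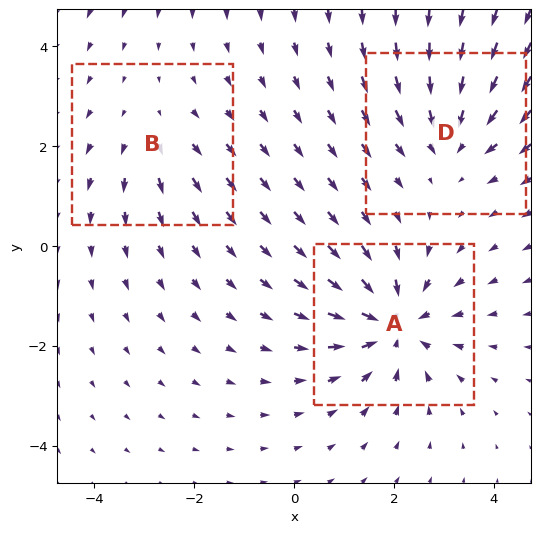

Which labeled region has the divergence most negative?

Divergence at each region's feature centre — A: about -5, B: about +2, D: about -3. Region A is most negative.

A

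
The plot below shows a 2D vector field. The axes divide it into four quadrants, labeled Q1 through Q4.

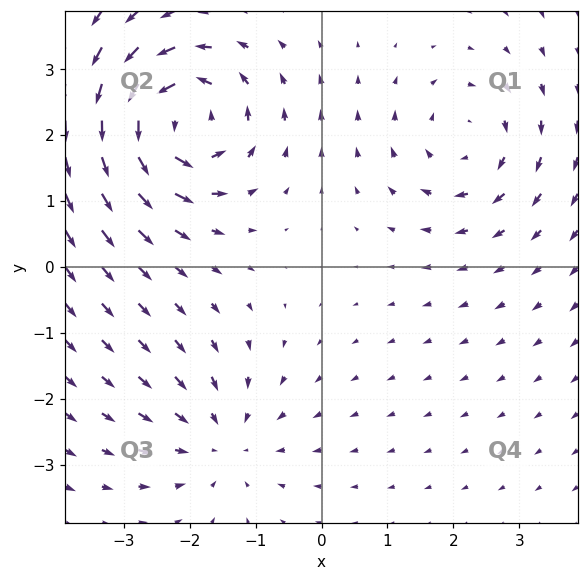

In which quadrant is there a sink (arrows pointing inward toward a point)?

Q3

The sink sits at approximately (-1.5, -2.6), which lies in quadrant Q3. The divergence there is about -3, negative as expected for a sink.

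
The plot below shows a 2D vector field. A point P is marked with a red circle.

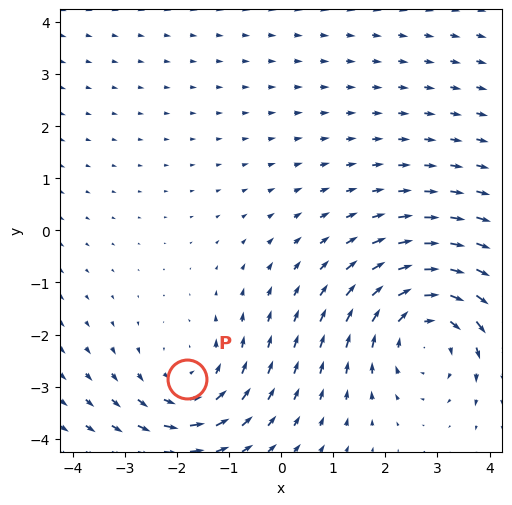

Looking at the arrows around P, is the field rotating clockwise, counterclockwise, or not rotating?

counterclockwise

Near P at (-1.8, -2.8) the arrows circulate counterclockwise. The curl (z-component) there is about +3; positive curl means counterclockwise rotation.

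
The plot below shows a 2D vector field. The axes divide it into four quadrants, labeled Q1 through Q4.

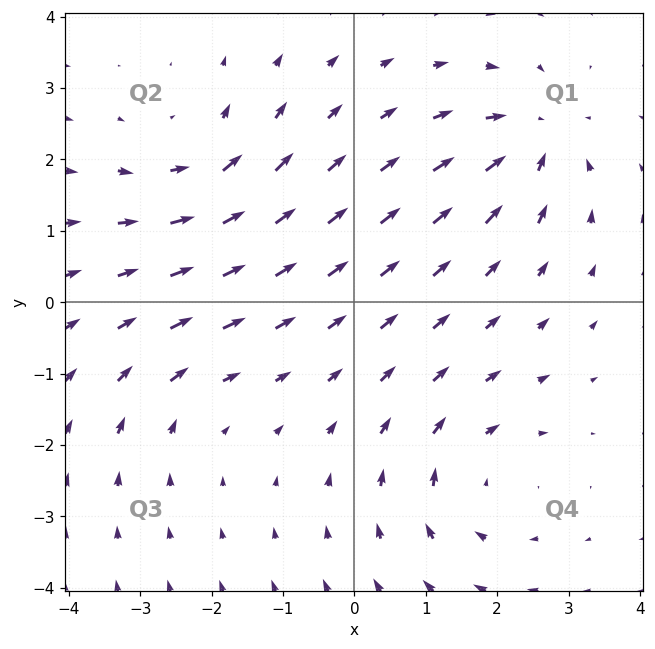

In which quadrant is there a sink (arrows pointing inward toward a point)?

Q1

The sink sits at approximately (2.5, 2.3), which lies in quadrant Q1. The divergence there is about -5, negative as expected for a sink.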